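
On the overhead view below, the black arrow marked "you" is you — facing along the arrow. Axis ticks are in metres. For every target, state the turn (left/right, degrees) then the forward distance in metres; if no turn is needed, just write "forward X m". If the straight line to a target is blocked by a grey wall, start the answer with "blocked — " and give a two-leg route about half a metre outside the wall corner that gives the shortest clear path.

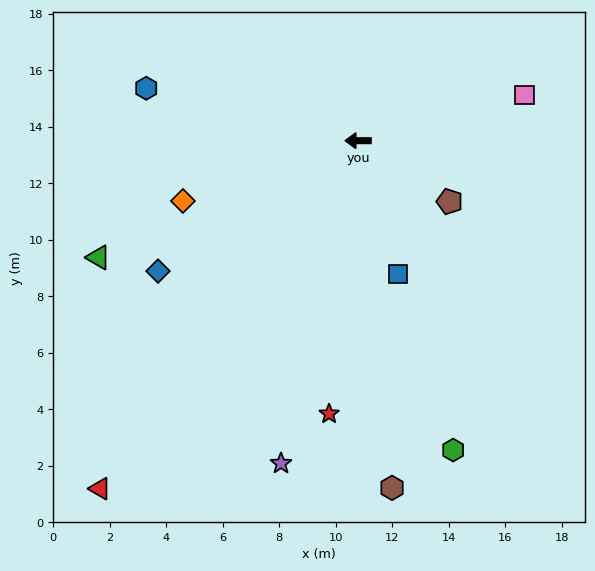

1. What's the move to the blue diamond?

turn left 33°, forward 8.5 m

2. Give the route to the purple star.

turn left 77°, forward 11.7 m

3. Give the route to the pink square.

turn right 165°, forward 6.1 m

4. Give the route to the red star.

turn left 84°, forward 9.7 m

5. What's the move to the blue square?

turn left 107°, forward 4.9 m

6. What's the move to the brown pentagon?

turn left 146°, forward 3.9 m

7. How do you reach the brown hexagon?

turn left 96°, forward 12.3 m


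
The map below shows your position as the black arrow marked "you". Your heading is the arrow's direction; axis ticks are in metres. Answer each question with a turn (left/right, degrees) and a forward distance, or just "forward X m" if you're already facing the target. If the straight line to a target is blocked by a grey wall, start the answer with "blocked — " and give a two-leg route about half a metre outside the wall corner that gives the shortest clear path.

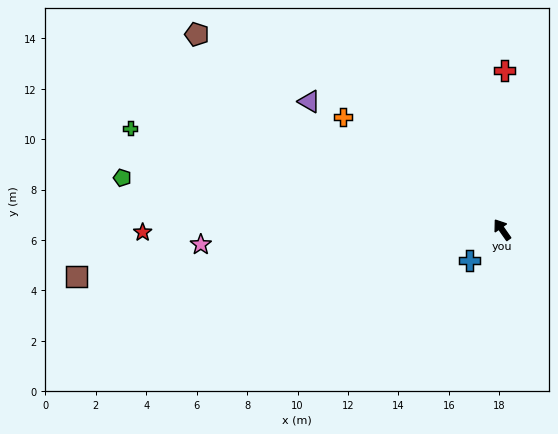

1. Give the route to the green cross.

turn left 40°, forward 15.3 m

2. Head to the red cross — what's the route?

turn right 36°, forward 6.3 m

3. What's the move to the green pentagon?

turn left 47°, forward 15.2 m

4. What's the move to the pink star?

turn left 58°, forward 12.0 m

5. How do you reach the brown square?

turn left 61°, forward 17.0 m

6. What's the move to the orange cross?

turn left 20°, forward 7.7 m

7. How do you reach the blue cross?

turn left 98°, forward 1.8 m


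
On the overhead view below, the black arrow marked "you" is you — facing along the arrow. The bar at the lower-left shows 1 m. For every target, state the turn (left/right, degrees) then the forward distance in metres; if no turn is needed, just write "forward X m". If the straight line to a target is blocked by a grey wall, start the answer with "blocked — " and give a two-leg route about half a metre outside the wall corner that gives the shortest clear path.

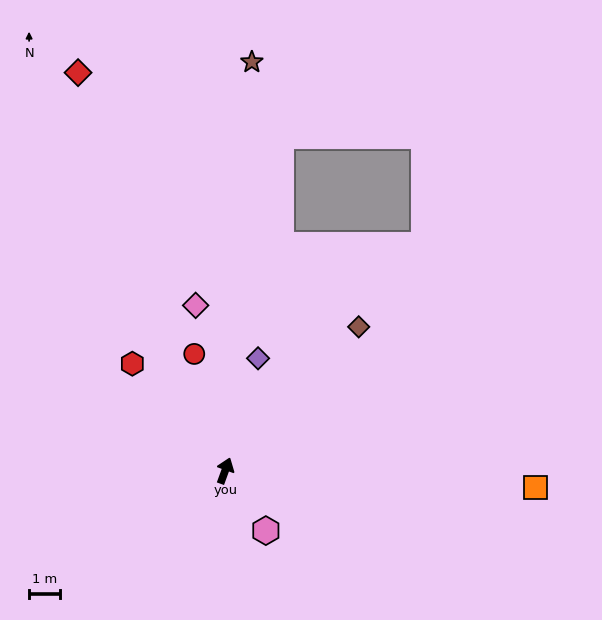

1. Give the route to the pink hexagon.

turn right 126°, forward 2.3 m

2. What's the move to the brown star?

turn left 16°, forward 13.2 m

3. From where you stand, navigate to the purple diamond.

turn left 4°, forward 3.8 m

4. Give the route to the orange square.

turn right 73°, forward 10.0 m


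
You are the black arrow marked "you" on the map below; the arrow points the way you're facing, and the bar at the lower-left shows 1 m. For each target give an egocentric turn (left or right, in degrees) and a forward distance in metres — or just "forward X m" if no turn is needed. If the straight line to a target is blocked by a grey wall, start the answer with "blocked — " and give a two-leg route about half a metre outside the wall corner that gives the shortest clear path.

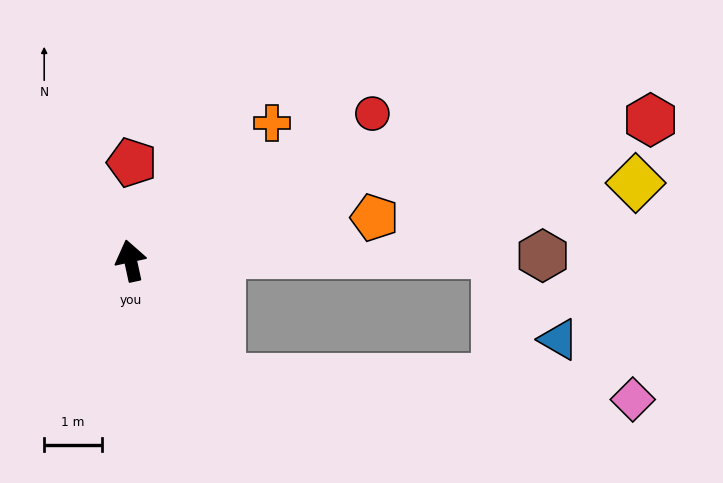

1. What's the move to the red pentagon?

turn right 13°, forward 1.7 m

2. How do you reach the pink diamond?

blocked — turn right 155°, forward 2.6 m, then turn left 50°, forward 7.2 m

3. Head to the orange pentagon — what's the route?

turn right 92°, forward 4.3 m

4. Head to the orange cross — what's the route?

turn right 58°, forward 3.4 m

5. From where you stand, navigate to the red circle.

turn right 71°, forward 4.9 m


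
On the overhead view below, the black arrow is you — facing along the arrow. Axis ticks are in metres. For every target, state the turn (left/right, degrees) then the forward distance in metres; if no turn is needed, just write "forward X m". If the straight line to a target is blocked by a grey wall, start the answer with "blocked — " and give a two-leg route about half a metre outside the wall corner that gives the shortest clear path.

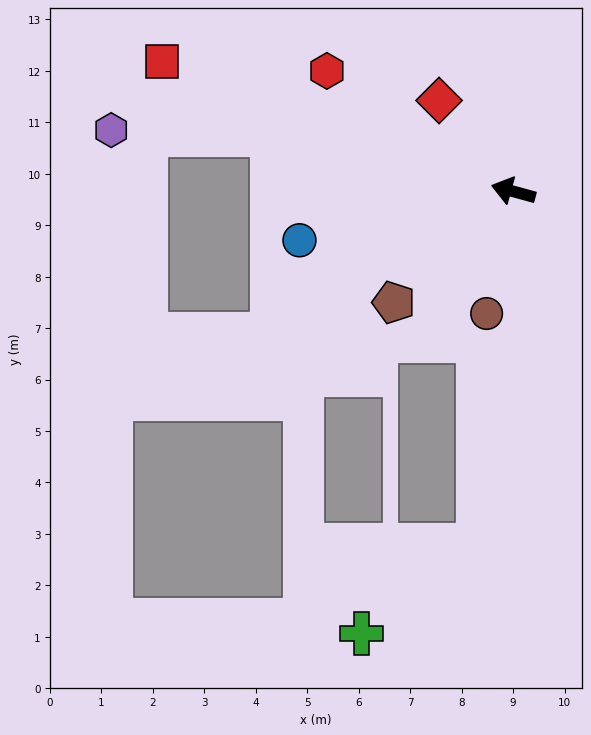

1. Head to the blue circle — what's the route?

turn left 28°, forward 4.3 m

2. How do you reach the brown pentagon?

turn left 58°, forward 3.2 m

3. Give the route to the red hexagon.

turn right 18°, forward 4.3 m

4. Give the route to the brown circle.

turn left 93°, forward 2.4 m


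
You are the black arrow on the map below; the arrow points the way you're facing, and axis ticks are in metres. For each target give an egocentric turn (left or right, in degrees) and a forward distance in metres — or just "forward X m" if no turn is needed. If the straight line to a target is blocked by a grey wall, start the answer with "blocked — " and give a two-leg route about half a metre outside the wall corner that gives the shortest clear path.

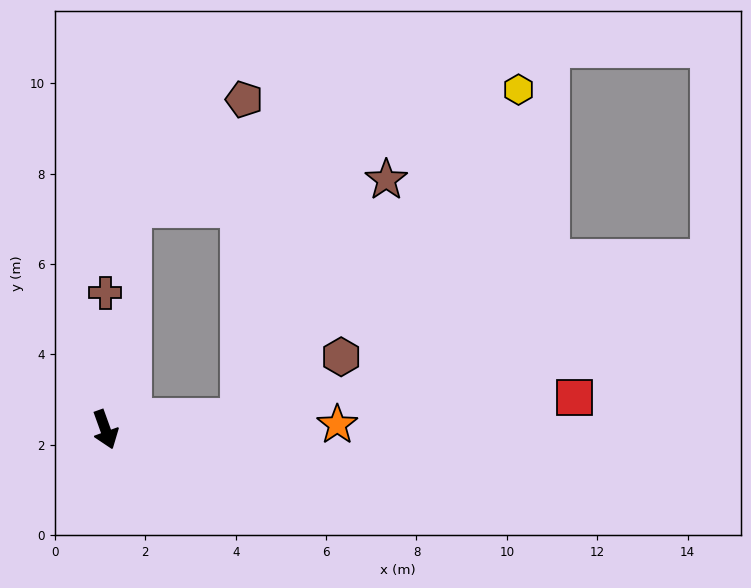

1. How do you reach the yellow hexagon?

blocked — turn left 75°, forward 3.0 m, then turn left 45°, forward 9.5 m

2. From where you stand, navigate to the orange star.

turn left 71°, forward 5.1 m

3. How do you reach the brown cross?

turn left 160°, forward 3.0 m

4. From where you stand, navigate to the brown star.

blocked — turn left 75°, forward 3.0 m, then turn left 53°, forward 6.2 m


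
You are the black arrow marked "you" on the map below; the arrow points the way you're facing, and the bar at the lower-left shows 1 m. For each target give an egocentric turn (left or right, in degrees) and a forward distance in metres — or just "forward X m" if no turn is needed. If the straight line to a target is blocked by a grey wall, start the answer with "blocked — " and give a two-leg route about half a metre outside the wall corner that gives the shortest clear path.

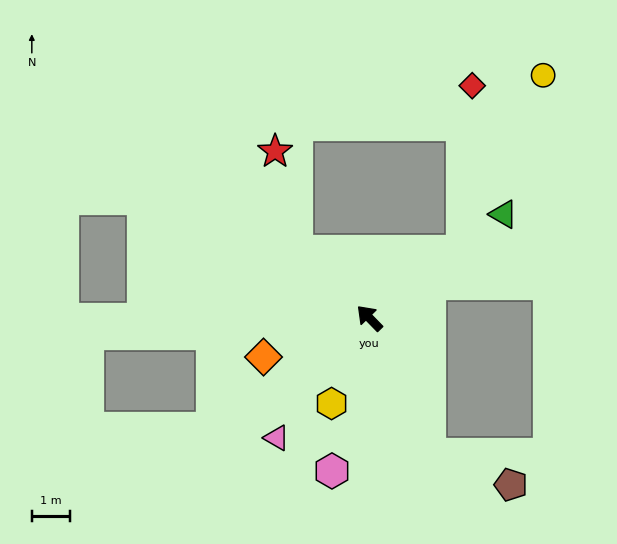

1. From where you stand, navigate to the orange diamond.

turn left 66°, forward 3.0 m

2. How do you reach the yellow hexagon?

turn left 112°, forward 2.5 m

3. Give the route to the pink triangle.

turn left 98°, forward 4.0 m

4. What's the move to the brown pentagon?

blocked — turn left 160°, forward 3.9 m, then turn left 45°, forward 2.3 m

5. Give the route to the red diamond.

blocked — turn right 98°, forward 3.0 m, then turn left 50°, forward 4.4 m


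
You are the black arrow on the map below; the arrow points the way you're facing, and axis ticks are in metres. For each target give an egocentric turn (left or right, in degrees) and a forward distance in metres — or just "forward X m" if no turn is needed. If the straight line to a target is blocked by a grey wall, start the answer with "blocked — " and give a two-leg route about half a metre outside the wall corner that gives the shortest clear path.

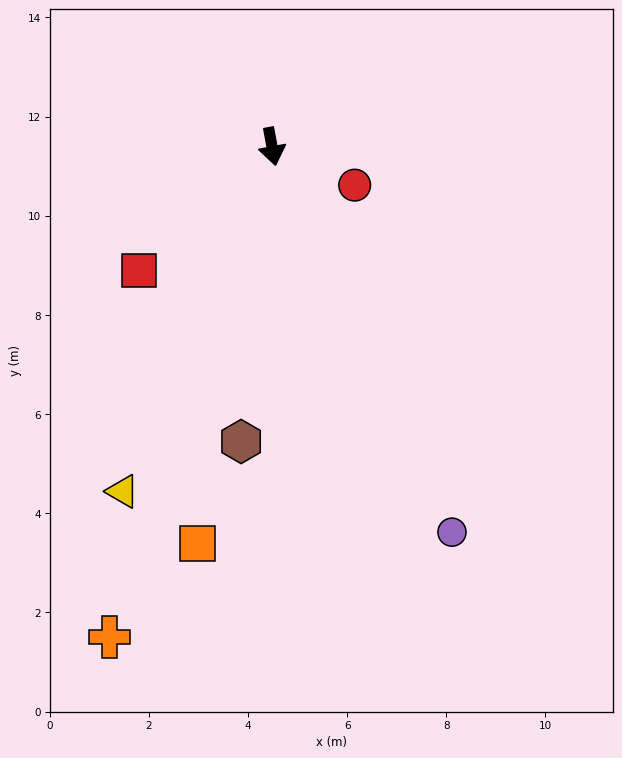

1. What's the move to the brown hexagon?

turn right 16°, forward 6.0 m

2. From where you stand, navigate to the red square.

turn right 57°, forward 3.7 m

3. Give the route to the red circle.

turn left 54°, forward 1.8 m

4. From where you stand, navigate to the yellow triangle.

turn right 34°, forward 7.6 m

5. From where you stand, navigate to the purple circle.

turn left 15°, forward 8.6 m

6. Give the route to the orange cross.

turn right 29°, forward 10.4 m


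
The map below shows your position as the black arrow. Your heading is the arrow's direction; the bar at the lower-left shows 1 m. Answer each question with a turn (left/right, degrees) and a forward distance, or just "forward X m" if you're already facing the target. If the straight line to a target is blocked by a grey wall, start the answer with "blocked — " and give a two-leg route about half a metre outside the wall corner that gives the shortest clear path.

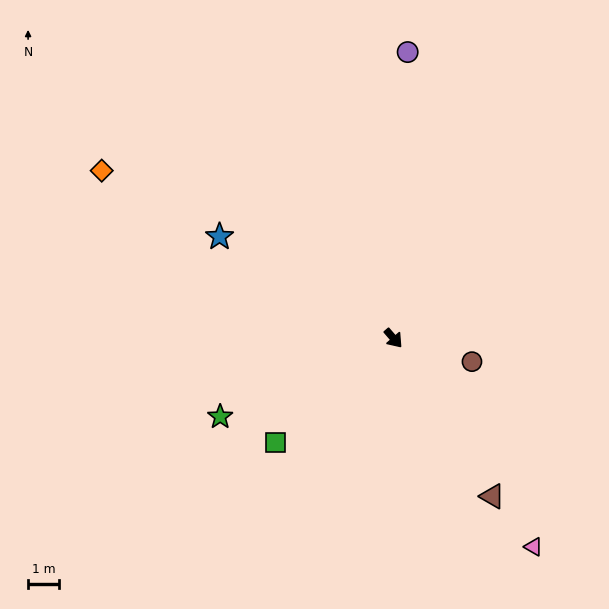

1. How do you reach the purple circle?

turn left 136°, forward 9.4 m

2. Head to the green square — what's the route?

turn right 89°, forward 5.2 m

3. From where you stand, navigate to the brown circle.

turn left 33°, forward 2.7 m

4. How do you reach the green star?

turn right 107°, forward 6.2 m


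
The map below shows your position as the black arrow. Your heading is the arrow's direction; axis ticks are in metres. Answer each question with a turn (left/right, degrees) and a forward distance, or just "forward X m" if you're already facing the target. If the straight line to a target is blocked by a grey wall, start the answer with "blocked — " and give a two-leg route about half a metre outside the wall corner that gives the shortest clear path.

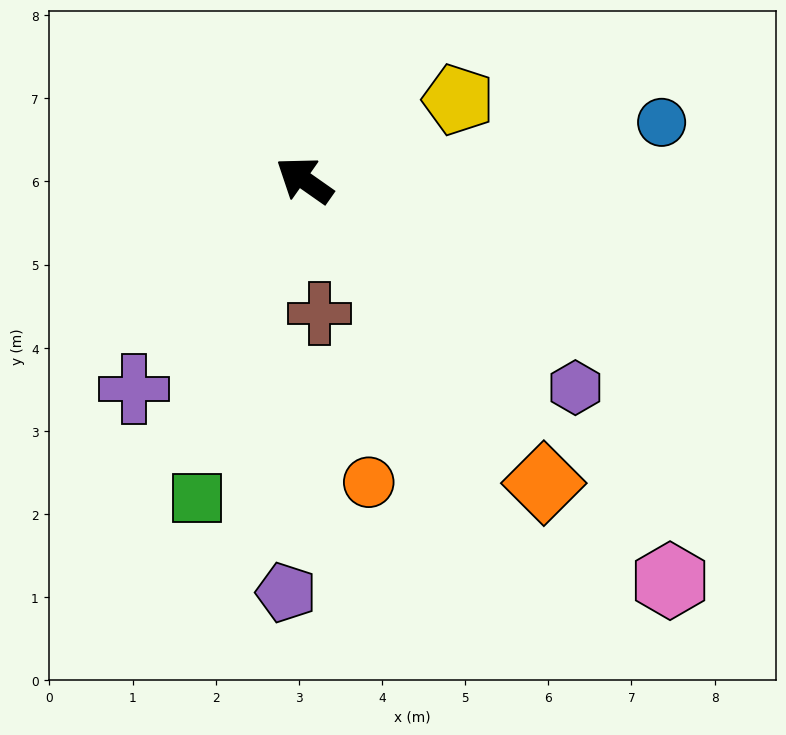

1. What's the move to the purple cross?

turn left 86°, forward 3.2 m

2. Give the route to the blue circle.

turn right 136°, forward 4.4 m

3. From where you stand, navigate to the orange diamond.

turn left 163°, forward 4.6 m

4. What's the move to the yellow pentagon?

turn right 117°, forward 2.1 m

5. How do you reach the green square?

turn left 106°, forward 4.0 m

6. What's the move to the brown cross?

turn left 132°, forward 1.6 m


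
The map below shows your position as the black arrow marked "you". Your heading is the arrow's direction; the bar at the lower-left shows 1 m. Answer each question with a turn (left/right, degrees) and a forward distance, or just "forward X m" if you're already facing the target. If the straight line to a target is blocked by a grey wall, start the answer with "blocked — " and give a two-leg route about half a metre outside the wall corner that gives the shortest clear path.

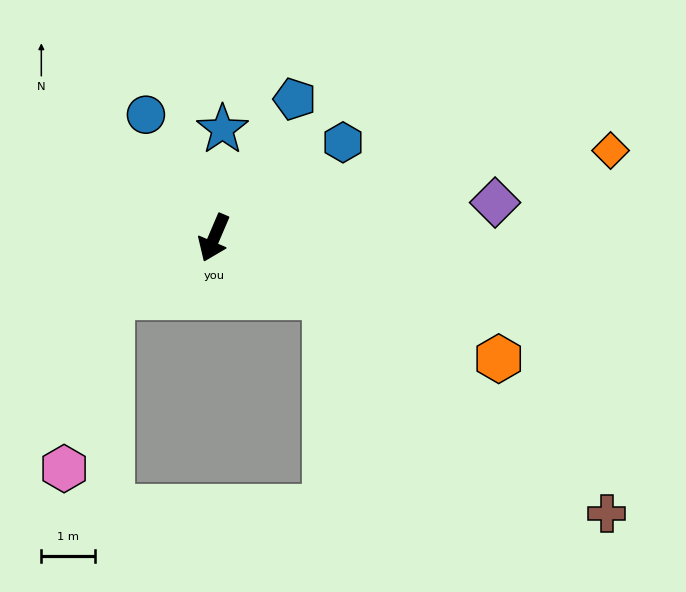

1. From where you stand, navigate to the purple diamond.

turn left 120°, forward 5.3 m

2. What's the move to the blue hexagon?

turn left 150°, forward 3.0 m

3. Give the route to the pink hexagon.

blocked — turn right 37°, forward 2.2 m, then turn left 45°, forward 3.3 m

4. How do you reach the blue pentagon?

turn left 173°, forward 3.0 m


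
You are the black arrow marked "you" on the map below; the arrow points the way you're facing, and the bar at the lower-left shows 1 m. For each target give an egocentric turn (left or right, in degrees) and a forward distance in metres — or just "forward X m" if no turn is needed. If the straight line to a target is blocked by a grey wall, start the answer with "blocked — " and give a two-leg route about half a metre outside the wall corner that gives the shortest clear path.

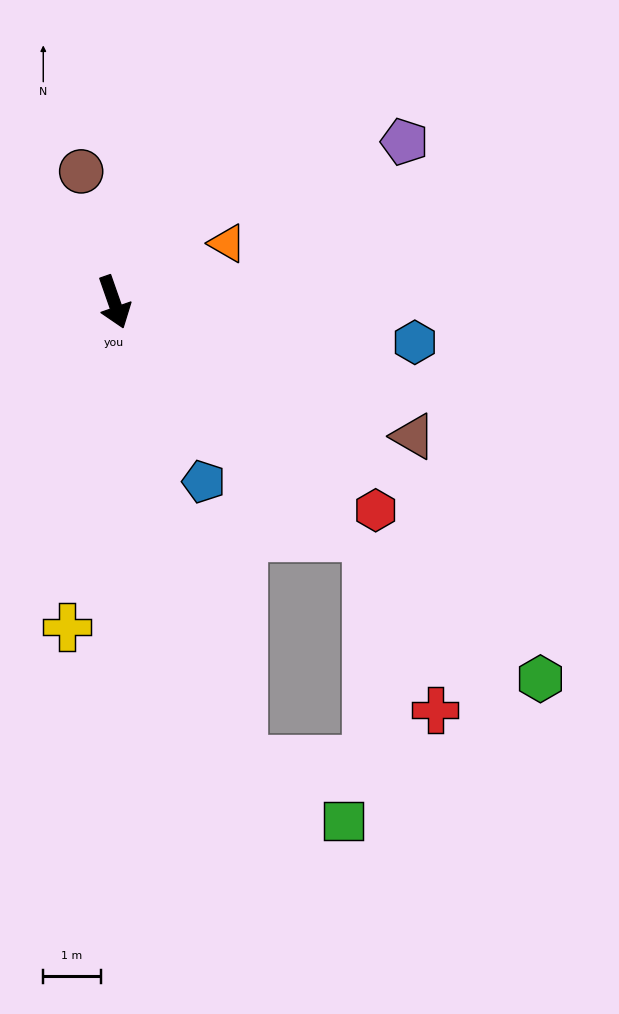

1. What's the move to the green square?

blocked — turn right 3°, forward 8.3 m, then turn left 42°, forward 2.0 m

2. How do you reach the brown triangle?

turn left 47°, forward 5.7 m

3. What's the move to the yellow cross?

turn right 28°, forward 5.7 m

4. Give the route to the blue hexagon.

turn left 63°, forward 5.3 m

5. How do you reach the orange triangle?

turn left 98°, forward 2.2 m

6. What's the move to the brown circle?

turn left 175°, forward 2.3 m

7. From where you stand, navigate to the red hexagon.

turn left 32°, forward 5.8 m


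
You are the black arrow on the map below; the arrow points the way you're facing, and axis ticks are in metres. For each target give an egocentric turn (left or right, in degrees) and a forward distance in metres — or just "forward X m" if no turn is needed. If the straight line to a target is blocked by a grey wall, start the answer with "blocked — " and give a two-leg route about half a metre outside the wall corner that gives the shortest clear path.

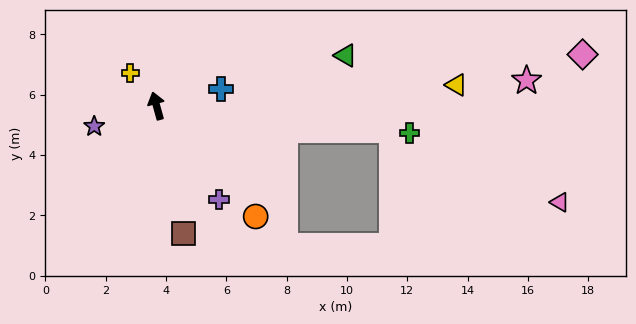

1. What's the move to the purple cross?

turn right 162°, forward 3.7 m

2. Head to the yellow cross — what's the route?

turn left 23°, forward 1.4 m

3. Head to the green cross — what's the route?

turn right 112°, forward 8.4 m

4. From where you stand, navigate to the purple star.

turn left 93°, forward 2.2 m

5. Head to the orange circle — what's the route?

turn right 154°, forward 4.9 m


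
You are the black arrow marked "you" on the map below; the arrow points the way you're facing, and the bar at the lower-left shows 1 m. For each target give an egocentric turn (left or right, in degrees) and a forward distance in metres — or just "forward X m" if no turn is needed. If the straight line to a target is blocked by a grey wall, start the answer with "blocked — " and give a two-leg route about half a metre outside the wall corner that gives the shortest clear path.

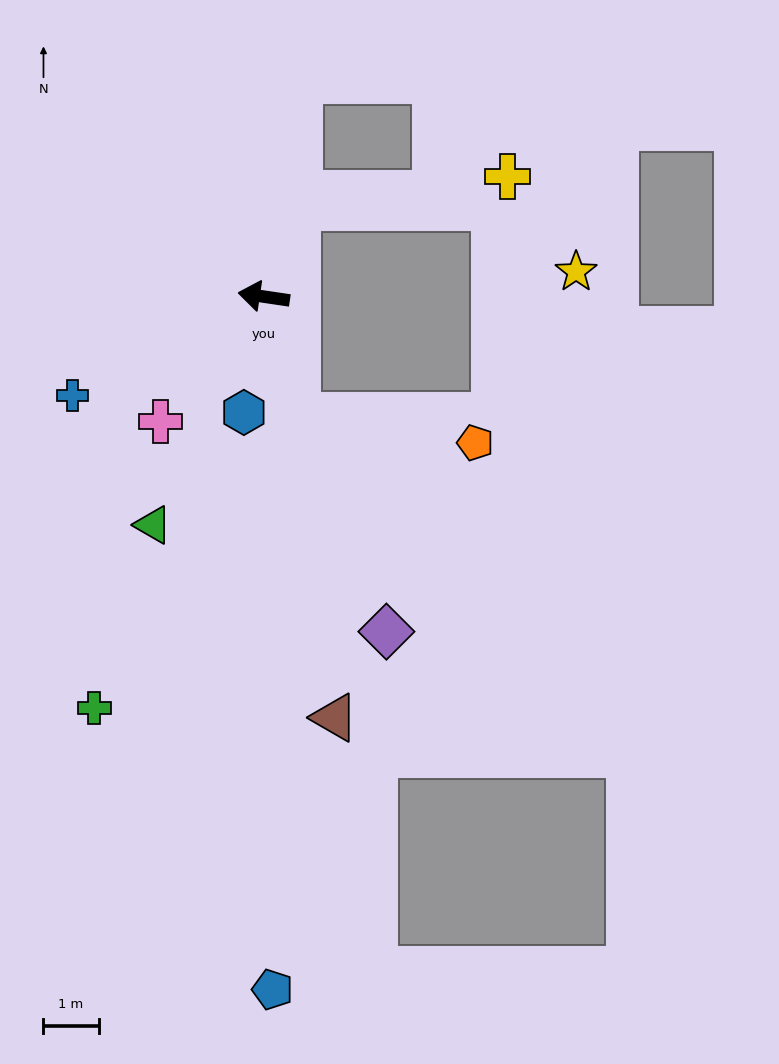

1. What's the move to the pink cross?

turn left 59°, forward 2.9 m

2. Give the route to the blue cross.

turn left 36°, forward 3.9 m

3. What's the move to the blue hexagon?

turn left 89°, forward 2.1 m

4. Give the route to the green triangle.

turn left 73°, forward 4.6 m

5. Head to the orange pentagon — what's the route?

blocked — turn left 114°, forward 2.2 m, then turn left 66°, forward 3.3 m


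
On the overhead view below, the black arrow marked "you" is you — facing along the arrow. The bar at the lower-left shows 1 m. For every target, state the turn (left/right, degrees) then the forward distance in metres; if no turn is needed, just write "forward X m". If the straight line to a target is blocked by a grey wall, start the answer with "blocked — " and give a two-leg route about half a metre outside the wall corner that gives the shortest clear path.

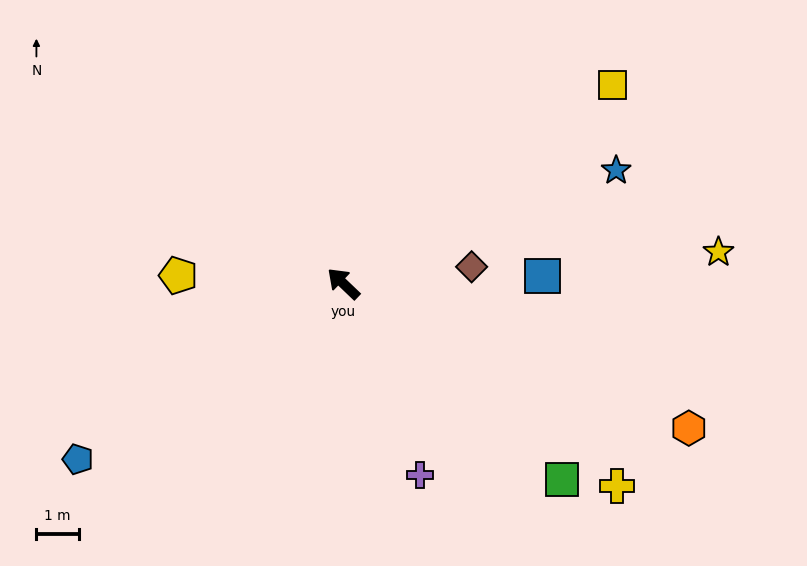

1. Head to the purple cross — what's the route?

turn left 156°, forward 4.9 m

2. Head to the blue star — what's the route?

turn right 114°, forward 7.0 m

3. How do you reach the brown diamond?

turn right 129°, forward 3.1 m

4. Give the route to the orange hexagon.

turn right 159°, forward 8.8 m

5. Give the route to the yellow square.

turn right 100°, forward 7.9 m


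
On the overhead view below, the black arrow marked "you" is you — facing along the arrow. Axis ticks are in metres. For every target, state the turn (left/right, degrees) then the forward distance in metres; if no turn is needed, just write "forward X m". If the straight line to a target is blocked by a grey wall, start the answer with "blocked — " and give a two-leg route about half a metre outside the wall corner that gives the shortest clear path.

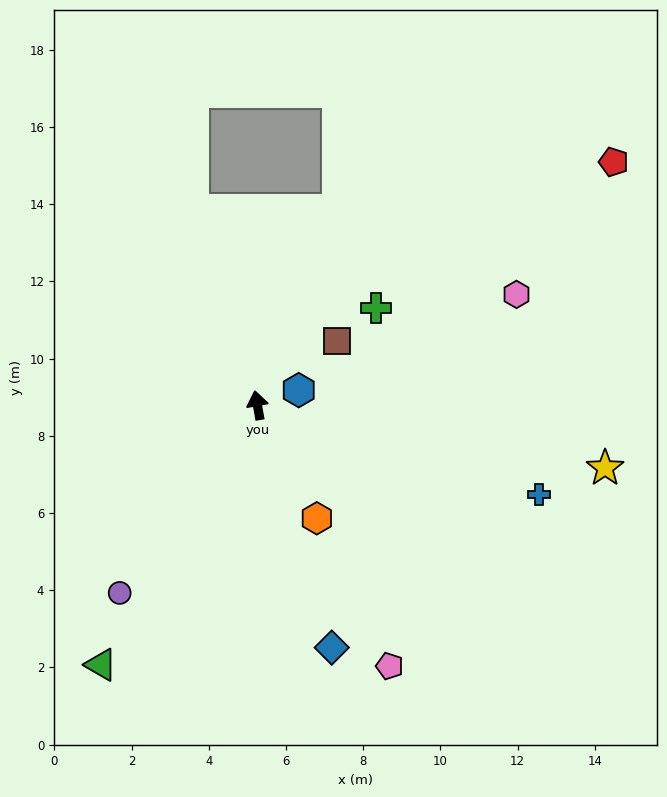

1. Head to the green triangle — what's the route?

turn left 139°, forward 7.9 m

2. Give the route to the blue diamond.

turn right 173°, forward 6.6 m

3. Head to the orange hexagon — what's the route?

turn right 163°, forward 3.3 m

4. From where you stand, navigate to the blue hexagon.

turn right 80°, forward 1.1 m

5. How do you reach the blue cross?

turn right 118°, forward 7.7 m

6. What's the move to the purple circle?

turn left 133°, forward 6.0 m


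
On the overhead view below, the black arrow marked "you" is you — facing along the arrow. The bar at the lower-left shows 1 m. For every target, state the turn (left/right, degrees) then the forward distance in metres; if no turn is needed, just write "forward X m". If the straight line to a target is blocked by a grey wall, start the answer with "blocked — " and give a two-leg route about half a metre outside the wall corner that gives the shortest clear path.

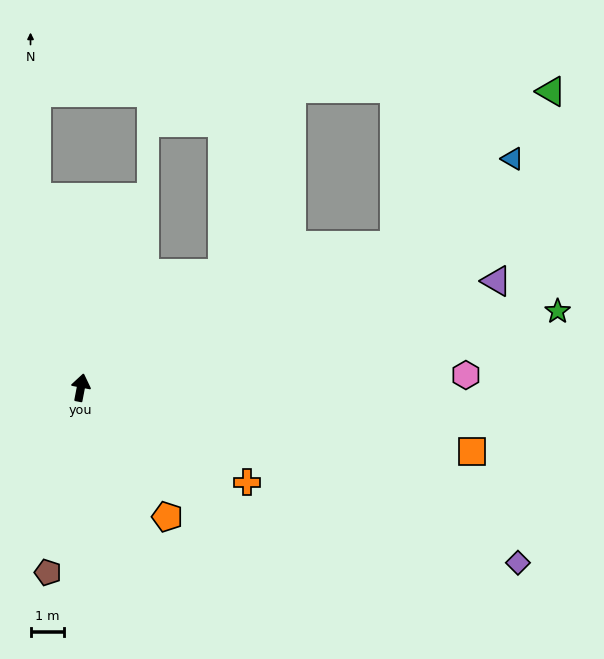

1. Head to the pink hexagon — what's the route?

turn right 77°, forward 11.3 m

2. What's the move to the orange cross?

turn right 109°, forward 5.6 m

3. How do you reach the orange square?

turn right 88°, forward 11.7 m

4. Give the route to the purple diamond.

turn right 101°, forward 13.9 m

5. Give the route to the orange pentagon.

turn right 135°, forward 4.6 m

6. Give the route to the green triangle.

blocked — turn right 55°, forward 10.1 m, then turn left 20°, forward 6.5 m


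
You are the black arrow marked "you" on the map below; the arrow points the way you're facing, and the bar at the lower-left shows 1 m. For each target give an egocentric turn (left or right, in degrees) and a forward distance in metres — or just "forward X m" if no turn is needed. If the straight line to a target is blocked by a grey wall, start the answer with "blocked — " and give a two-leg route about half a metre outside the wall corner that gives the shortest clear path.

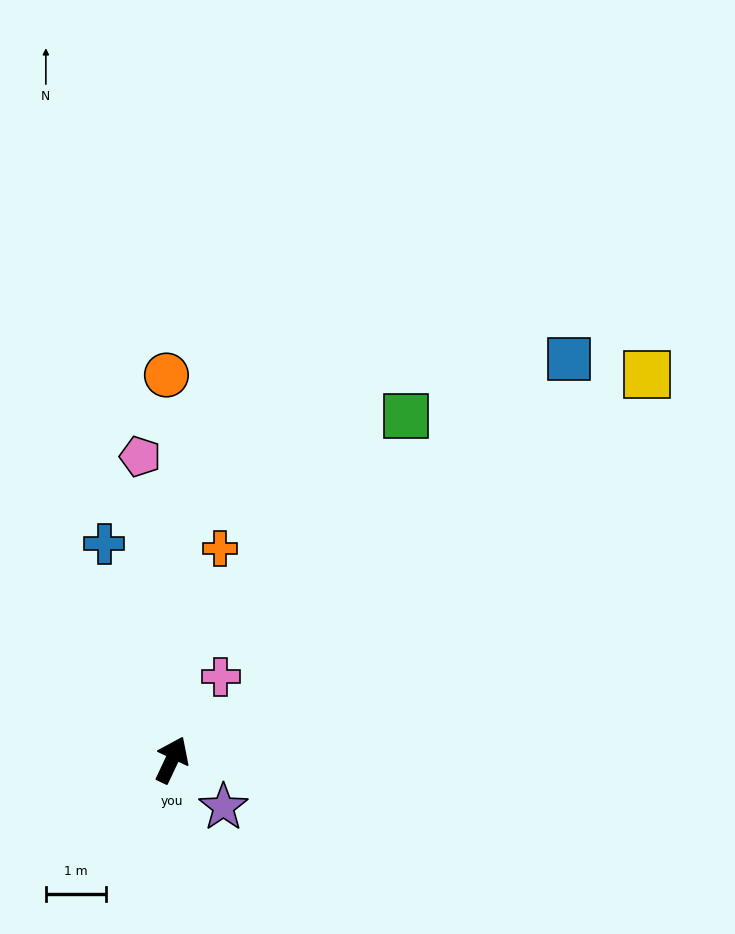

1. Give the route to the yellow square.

turn right 26°, forward 10.2 m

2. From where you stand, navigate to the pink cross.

turn right 5°, forward 1.6 m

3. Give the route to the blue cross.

turn left 43°, forward 3.8 m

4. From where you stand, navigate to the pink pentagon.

turn left 31°, forward 5.1 m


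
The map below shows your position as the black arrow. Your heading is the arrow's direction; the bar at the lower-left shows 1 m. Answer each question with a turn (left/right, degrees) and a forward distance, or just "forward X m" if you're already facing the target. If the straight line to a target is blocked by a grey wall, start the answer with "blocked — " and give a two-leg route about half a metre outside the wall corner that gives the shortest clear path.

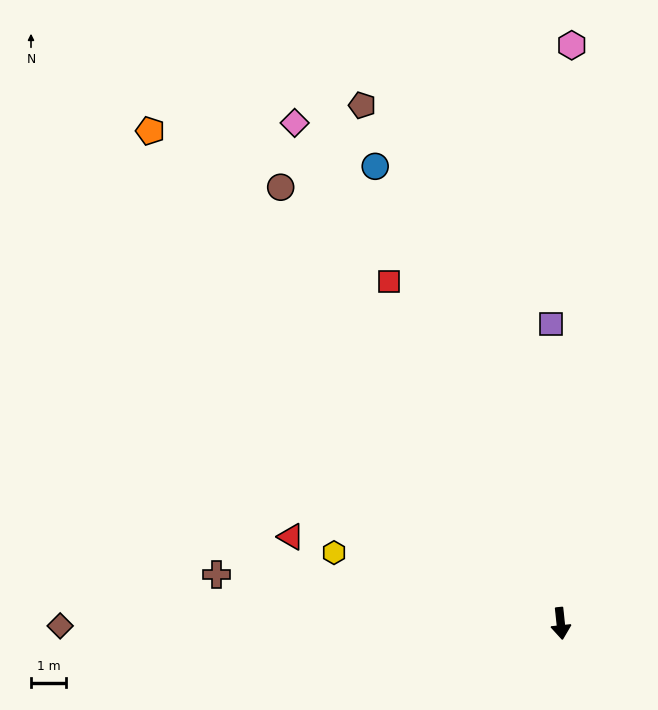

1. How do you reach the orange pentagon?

turn right 146°, forward 18.1 m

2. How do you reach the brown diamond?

turn right 96°, forward 14.2 m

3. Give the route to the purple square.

turn left 176°, forward 8.5 m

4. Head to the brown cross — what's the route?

turn right 104°, forward 9.8 m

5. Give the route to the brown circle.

turn right 153°, forward 14.7 m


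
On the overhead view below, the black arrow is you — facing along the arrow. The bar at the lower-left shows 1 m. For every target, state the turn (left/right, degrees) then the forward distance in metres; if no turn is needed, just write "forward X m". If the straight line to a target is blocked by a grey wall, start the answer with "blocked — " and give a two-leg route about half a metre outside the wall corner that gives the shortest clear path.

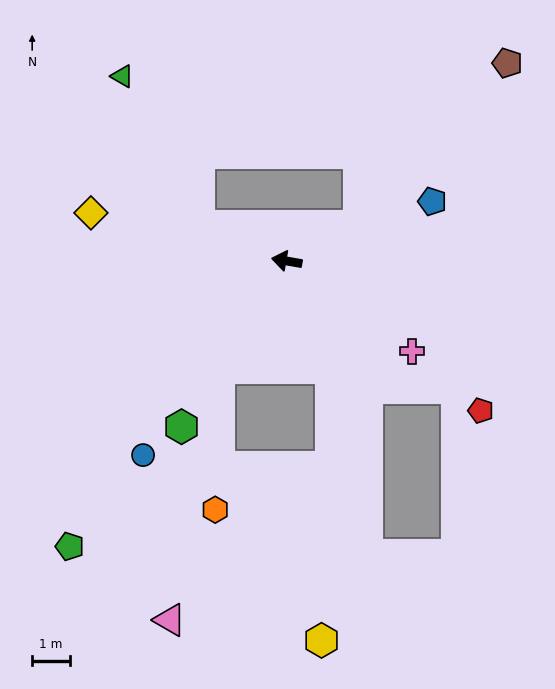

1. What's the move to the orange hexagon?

blocked — turn left 68°, forward 3.4 m, then turn left 30°, forward 3.8 m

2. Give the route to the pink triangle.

blocked — turn left 68°, forward 3.4 m, then turn left 21°, forward 6.8 m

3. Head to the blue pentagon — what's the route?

turn right 148°, forward 4.2 m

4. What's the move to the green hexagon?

turn left 67°, forward 5.2 m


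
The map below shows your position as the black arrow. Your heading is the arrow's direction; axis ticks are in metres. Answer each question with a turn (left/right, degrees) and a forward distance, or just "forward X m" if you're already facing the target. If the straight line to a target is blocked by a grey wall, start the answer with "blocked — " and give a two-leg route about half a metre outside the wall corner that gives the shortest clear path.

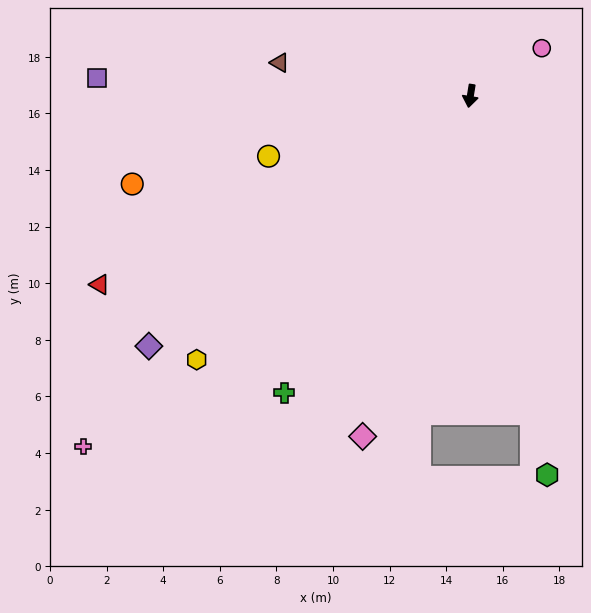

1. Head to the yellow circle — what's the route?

turn right 64°, forward 7.4 m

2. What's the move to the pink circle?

turn left 133°, forward 3.0 m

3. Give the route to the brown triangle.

turn right 91°, forward 6.8 m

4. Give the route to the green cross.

turn right 23°, forward 12.4 m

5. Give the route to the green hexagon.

turn left 21°, forward 13.7 m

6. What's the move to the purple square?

turn right 84°, forward 13.2 m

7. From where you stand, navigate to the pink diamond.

turn right 8°, forward 12.6 m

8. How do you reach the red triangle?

turn right 54°, forward 14.7 m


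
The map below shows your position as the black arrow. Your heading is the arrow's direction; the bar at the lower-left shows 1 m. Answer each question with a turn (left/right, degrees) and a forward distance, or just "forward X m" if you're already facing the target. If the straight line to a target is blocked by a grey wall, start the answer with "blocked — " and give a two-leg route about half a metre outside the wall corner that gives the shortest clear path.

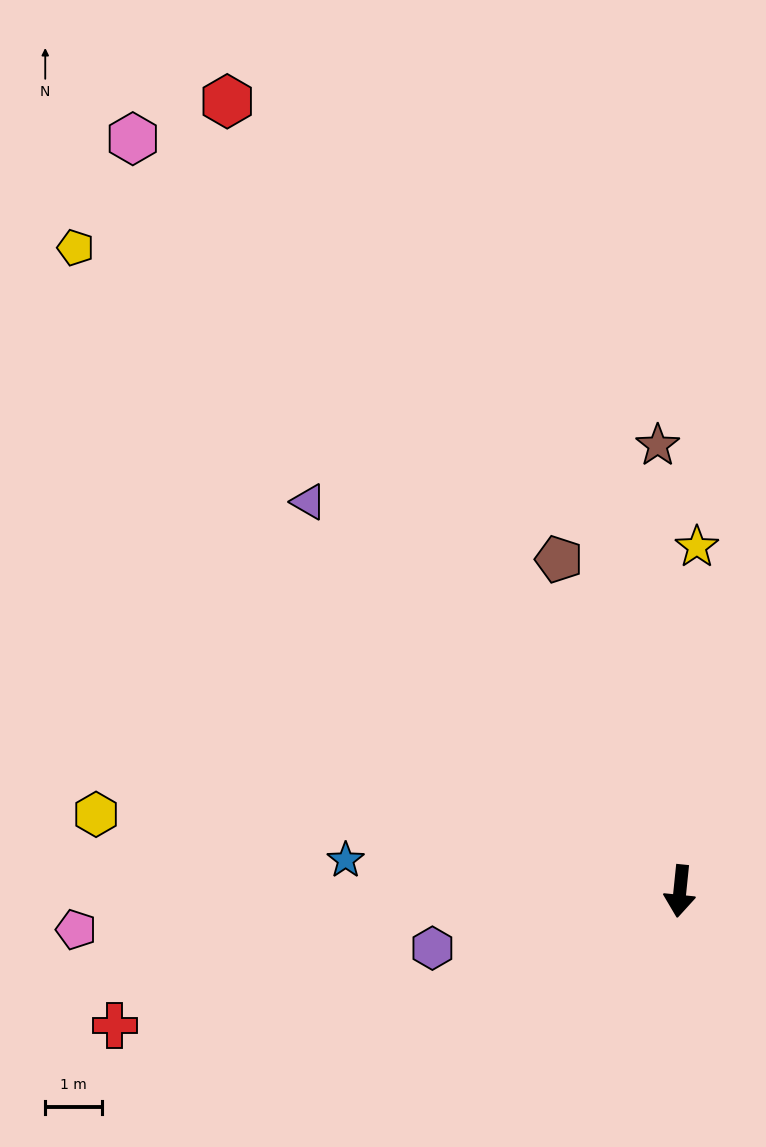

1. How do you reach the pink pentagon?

turn right 80°, forward 10.6 m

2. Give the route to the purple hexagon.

turn right 71°, forward 4.5 m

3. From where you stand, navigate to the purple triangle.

turn right 130°, forward 9.5 m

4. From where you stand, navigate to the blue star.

turn right 89°, forward 5.9 m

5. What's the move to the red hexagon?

turn right 144°, forward 16.0 m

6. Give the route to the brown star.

turn right 171°, forward 7.9 m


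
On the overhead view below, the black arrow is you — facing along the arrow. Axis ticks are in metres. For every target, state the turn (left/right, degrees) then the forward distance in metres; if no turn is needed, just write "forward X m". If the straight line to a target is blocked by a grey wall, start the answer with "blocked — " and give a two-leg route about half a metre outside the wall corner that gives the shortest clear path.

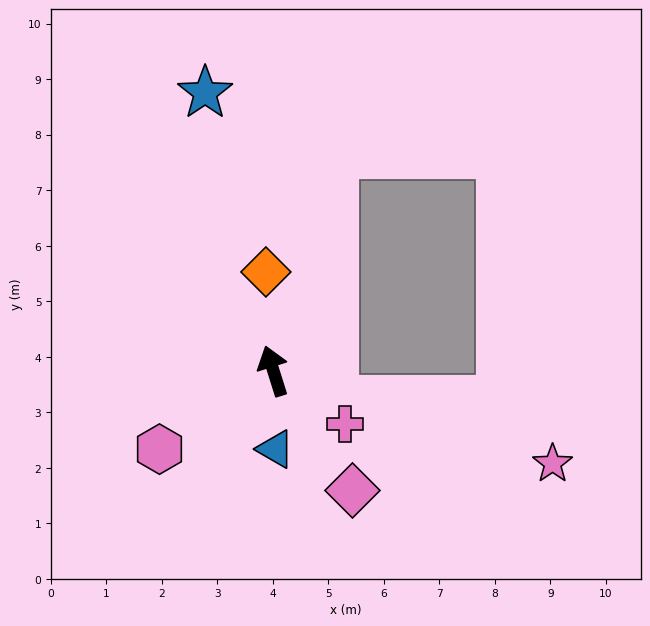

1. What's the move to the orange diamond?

turn right 13°, forward 1.8 m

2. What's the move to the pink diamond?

turn right 164°, forward 2.6 m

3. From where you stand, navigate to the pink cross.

turn right 144°, forward 1.6 m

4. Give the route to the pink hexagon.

turn left 107°, forward 2.5 m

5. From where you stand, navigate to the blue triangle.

turn left 164°, forward 1.4 m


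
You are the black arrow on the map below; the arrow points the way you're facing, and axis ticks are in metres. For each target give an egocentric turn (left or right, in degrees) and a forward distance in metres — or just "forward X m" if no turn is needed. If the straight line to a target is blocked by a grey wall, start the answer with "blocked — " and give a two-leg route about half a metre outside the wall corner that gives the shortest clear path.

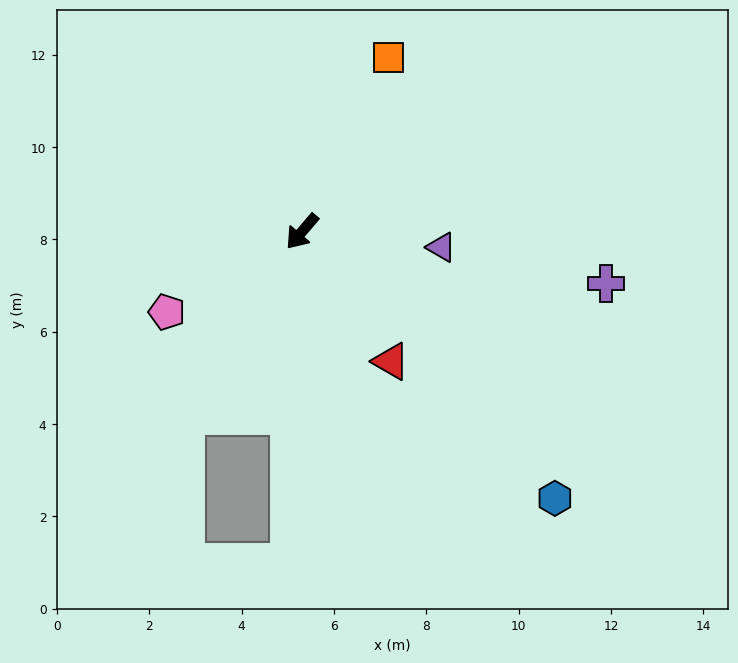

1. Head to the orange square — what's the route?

turn right 166°, forward 4.2 m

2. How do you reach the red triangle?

turn left 75°, forward 3.4 m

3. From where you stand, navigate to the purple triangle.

turn left 124°, forward 3.0 m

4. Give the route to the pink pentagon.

turn right 19°, forward 3.4 m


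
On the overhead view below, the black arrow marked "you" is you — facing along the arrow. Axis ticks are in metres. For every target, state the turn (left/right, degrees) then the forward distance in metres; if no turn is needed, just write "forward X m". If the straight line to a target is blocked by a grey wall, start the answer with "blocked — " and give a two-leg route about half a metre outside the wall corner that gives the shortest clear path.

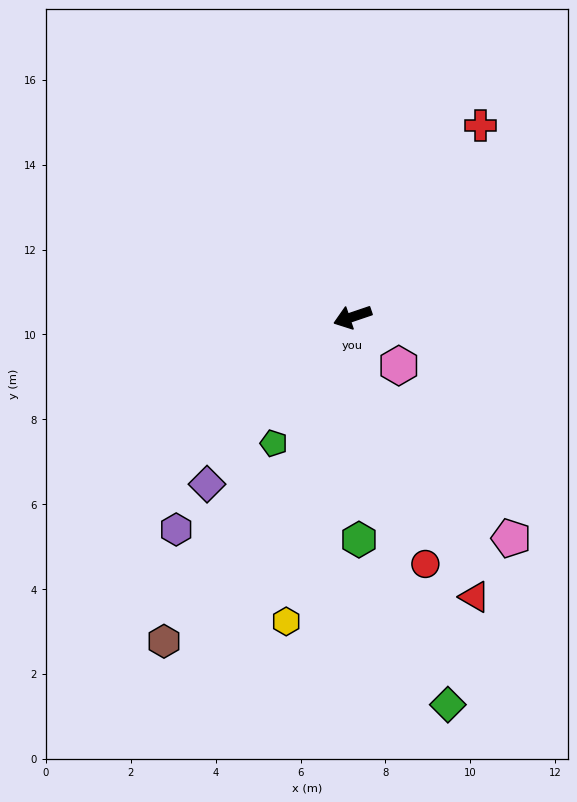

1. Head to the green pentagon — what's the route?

turn left 39°, forward 3.5 m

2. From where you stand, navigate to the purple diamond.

turn left 30°, forward 5.2 m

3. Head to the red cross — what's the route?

turn right 143°, forward 5.4 m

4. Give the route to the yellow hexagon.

turn left 59°, forward 7.3 m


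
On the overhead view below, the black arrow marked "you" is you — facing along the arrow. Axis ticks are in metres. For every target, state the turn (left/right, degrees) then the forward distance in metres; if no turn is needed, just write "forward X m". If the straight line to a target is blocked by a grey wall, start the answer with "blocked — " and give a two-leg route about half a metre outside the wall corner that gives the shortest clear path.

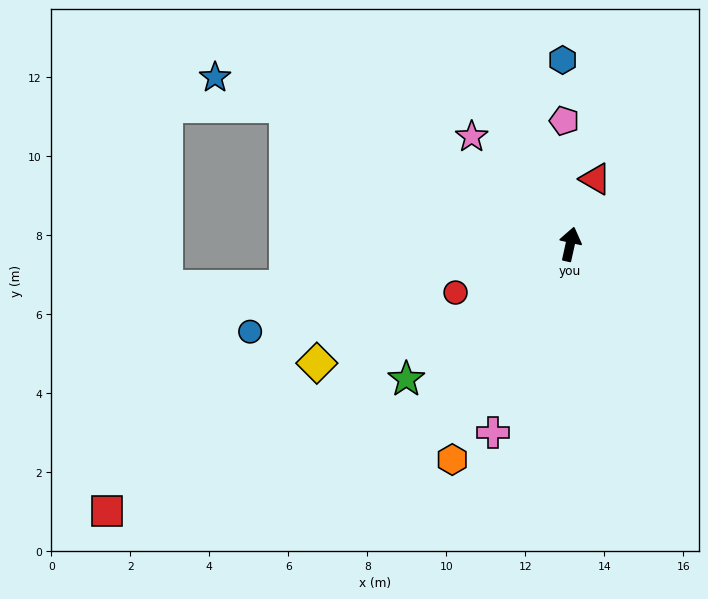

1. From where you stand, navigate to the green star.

turn left 142°, forward 5.4 m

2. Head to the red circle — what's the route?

turn left 125°, forward 3.2 m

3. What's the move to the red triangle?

turn right 9°, forward 1.8 m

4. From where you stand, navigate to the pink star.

turn left 55°, forward 3.7 m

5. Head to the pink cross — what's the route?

turn left 170°, forward 5.2 m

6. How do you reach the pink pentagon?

turn left 15°, forward 3.1 m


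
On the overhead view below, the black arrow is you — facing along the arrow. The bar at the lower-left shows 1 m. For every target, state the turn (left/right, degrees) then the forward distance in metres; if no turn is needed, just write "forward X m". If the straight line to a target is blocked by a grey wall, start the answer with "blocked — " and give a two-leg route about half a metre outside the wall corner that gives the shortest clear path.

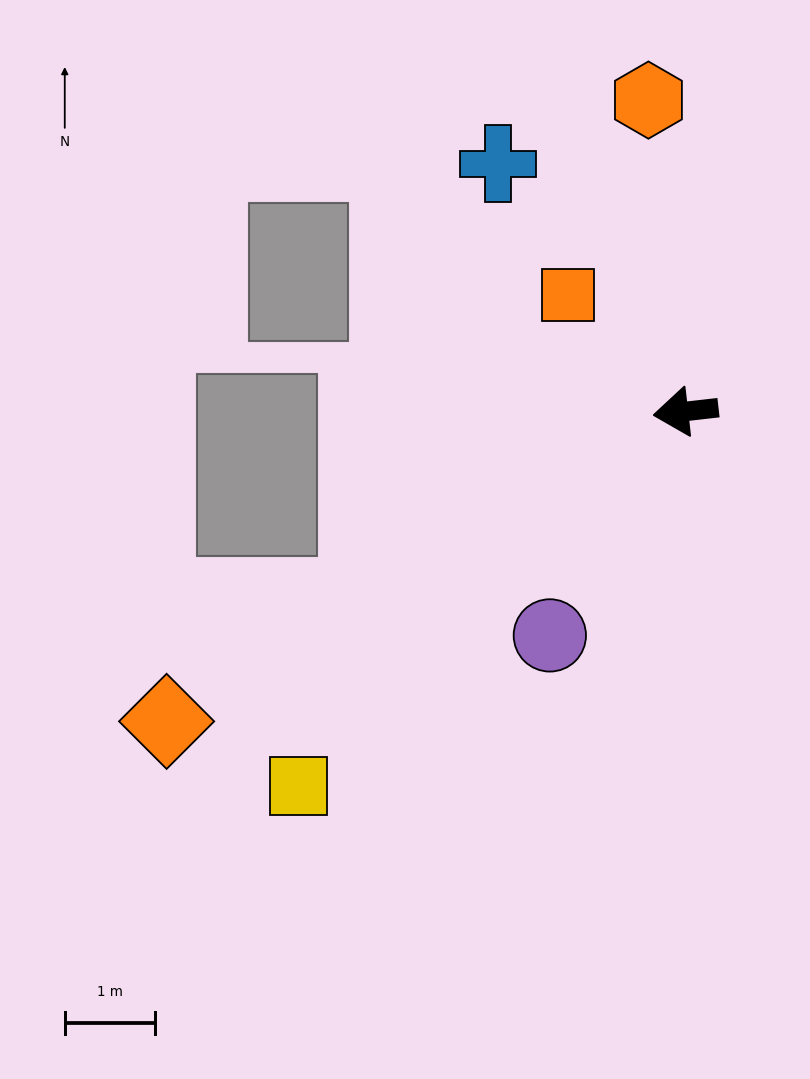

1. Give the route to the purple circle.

turn left 52°, forward 2.9 m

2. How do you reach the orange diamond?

turn left 24°, forward 6.7 m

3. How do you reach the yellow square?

turn left 38°, forward 6.0 m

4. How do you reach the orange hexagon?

turn right 90°, forward 3.5 m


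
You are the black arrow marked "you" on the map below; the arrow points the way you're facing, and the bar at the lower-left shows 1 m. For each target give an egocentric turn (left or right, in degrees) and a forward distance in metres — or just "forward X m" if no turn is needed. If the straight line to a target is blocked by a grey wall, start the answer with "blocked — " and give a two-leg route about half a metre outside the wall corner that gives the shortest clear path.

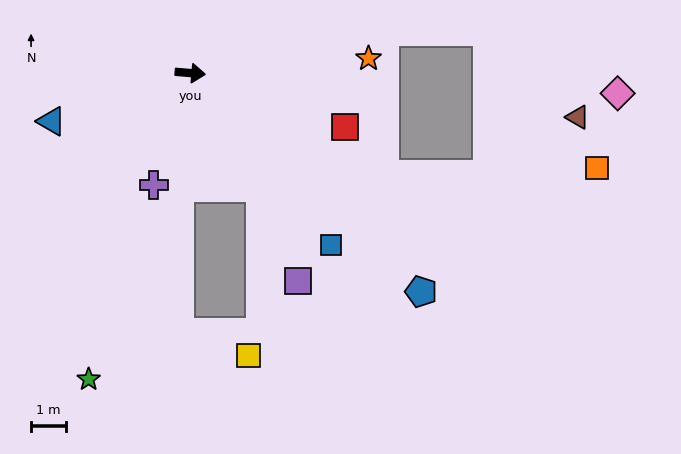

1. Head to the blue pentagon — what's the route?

turn right 39°, forward 9.1 m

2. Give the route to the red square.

turn right 14°, forward 4.7 m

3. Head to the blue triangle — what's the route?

turn right 156°, forward 4.2 m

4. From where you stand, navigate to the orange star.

turn left 10°, forward 5.1 m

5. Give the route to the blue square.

turn right 46°, forward 6.4 m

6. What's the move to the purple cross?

turn right 103°, forward 3.4 m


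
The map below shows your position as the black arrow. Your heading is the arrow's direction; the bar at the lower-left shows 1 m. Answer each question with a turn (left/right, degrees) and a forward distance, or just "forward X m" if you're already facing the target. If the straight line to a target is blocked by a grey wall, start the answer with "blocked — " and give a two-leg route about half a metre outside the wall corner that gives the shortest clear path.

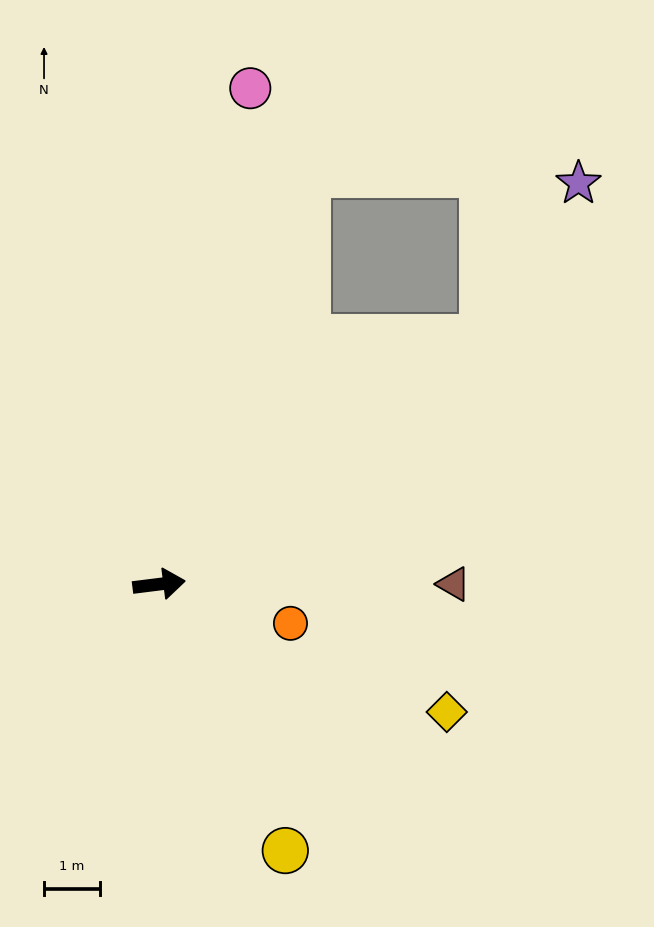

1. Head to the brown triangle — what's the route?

turn right 7°, forward 5.3 m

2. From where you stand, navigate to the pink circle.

turn left 72°, forward 9.0 m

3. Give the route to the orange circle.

turn right 24°, forward 2.5 m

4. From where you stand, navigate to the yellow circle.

turn right 72°, forward 5.3 m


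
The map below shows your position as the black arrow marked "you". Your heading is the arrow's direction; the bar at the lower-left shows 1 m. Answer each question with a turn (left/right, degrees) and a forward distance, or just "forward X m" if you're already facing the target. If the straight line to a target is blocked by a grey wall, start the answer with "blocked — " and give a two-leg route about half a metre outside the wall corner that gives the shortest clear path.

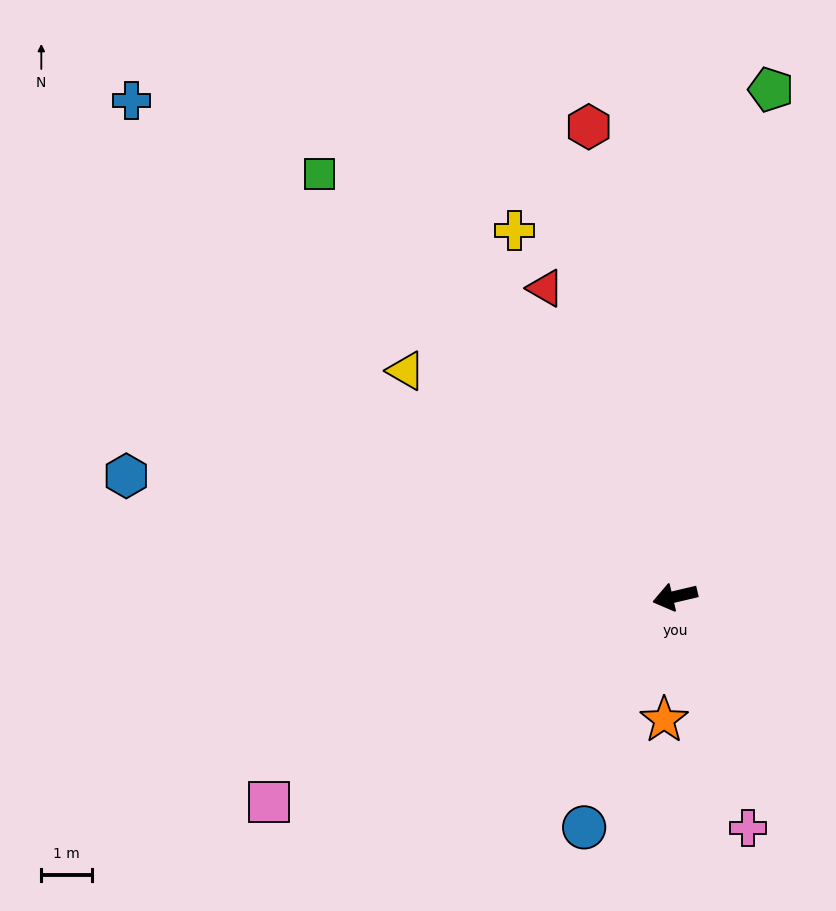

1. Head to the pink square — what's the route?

turn left 14°, forward 9.0 m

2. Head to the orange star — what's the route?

turn left 72°, forward 2.5 m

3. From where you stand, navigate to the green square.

turn right 63°, forward 11.0 m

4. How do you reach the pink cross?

turn left 94°, forward 4.8 m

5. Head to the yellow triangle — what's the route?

turn right 53°, forward 7.0 m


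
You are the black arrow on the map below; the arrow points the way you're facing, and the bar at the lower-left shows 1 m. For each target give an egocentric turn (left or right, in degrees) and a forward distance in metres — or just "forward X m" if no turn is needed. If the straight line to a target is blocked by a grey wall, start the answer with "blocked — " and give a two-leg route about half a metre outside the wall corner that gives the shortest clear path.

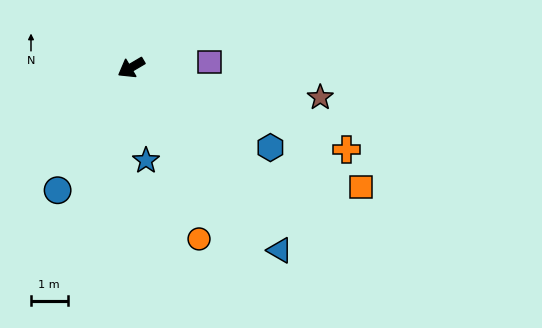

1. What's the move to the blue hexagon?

turn left 120°, forward 4.4 m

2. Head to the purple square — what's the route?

turn left 154°, forward 2.2 m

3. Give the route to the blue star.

turn left 69°, forward 2.6 m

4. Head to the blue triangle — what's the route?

turn left 99°, forward 6.4 m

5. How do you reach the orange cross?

turn left 129°, forward 6.3 m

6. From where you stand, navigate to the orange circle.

turn left 81°, forward 5.0 m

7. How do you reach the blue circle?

turn left 29°, forward 3.9 m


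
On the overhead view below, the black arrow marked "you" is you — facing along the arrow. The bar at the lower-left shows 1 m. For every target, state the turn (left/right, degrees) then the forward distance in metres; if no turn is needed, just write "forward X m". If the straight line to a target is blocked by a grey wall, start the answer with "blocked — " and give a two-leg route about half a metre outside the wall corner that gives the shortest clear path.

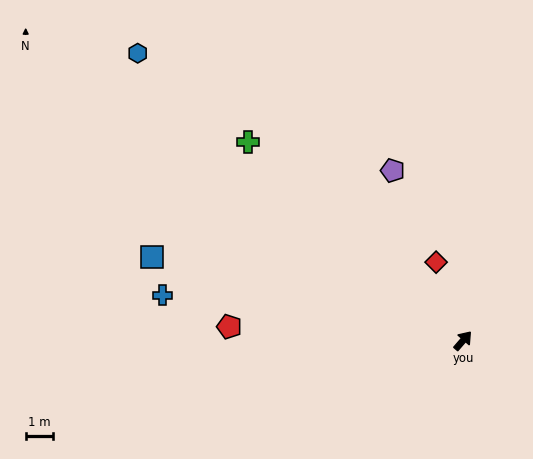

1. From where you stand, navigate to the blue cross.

turn left 122°, forward 11.2 m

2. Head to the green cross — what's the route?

turn left 88°, forward 10.8 m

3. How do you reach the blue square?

turn left 116°, forward 11.8 m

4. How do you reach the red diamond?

turn left 60°, forward 3.0 m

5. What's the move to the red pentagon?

turn left 127°, forward 8.6 m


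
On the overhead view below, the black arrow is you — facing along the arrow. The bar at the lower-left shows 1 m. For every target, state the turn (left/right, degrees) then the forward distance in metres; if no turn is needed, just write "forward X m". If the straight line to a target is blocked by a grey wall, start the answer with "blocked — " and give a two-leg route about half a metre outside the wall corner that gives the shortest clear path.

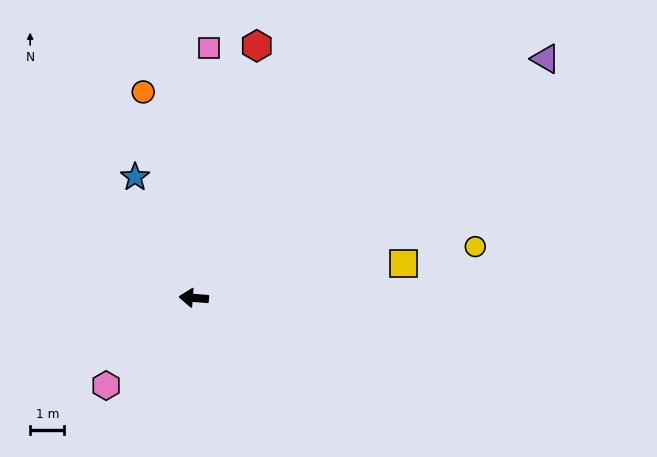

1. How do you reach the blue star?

turn right 60°, forward 3.9 m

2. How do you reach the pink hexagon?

turn left 49°, forward 3.6 m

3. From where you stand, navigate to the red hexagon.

turn right 100°, forward 7.6 m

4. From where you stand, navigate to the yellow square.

turn right 166°, forward 6.2 m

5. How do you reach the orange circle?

turn right 72°, forward 6.2 m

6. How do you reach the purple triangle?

turn right 141°, forward 12.5 m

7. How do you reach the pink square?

turn right 89°, forward 7.3 m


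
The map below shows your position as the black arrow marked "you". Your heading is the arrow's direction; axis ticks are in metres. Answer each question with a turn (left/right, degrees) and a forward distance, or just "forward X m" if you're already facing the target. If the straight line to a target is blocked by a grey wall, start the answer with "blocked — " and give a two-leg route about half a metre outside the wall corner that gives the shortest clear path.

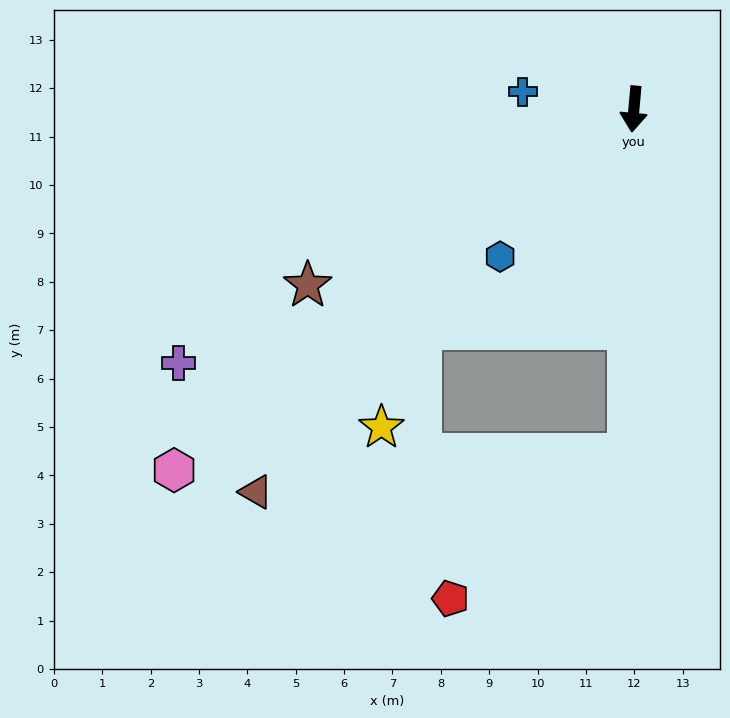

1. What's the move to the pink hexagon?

turn right 47°, forward 12.1 m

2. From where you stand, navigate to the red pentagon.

blocked — turn left 4°, forward 7.1 m, then turn right 50°, forward 4.7 m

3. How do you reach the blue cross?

turn right 94°, forward 2.3 m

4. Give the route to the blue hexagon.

turn right 37°, forward 4.1 m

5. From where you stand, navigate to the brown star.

turn right 56°, forward 7.7 m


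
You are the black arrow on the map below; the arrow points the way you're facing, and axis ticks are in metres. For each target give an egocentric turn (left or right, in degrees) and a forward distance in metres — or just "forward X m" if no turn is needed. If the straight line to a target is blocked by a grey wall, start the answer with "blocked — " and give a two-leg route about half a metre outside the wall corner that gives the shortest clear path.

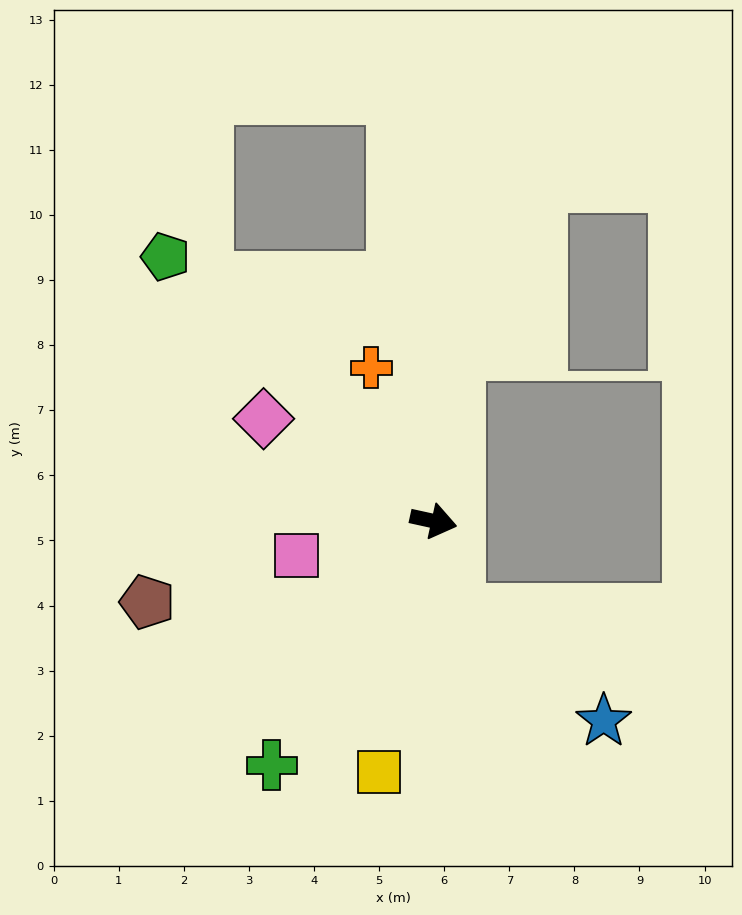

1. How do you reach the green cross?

turn right 111°, forward 4.5 m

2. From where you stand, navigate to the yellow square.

turn right 90°, forward 3.9 m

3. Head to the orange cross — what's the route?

turn left 124°, forward 2.5 m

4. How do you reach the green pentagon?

turn left 148°, forward 5.8 m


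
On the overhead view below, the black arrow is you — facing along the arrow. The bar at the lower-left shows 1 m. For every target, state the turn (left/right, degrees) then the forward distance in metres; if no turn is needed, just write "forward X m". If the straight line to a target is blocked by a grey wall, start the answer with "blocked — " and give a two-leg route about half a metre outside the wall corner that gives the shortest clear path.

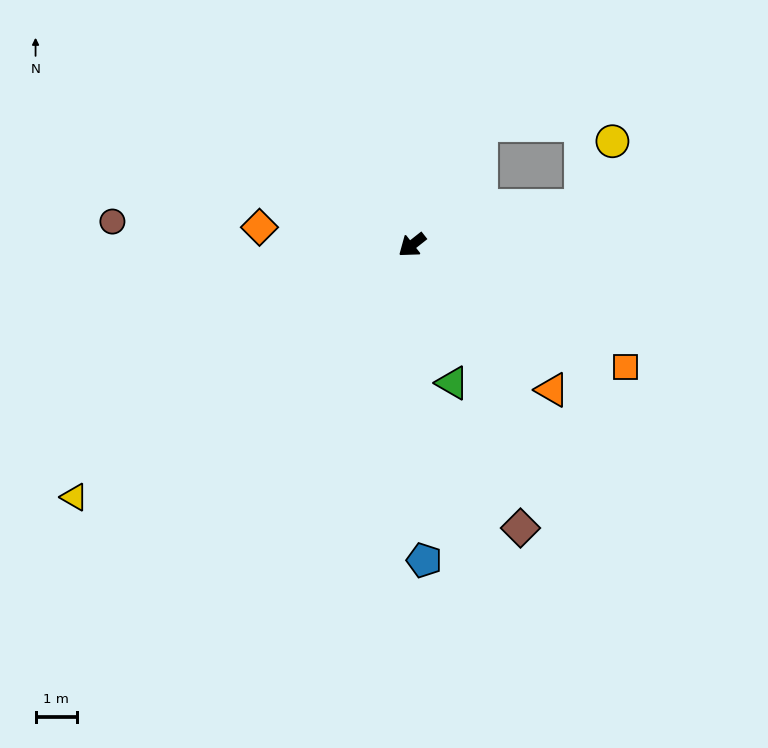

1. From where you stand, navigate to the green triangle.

turn left 68°, forward 3.5 m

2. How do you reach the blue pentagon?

turn left 54°, forward 7.6 m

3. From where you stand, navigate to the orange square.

turn left 112°, forward 5.9 m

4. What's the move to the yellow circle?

blocked — turn left 154°, forward 4.2 m, then turn left 52°, forward 1.8 m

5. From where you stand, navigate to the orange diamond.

turn right 45°, forward 3.7 m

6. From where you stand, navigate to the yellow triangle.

forward 10.2 m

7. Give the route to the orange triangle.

turn left 96°, forward 4.9 m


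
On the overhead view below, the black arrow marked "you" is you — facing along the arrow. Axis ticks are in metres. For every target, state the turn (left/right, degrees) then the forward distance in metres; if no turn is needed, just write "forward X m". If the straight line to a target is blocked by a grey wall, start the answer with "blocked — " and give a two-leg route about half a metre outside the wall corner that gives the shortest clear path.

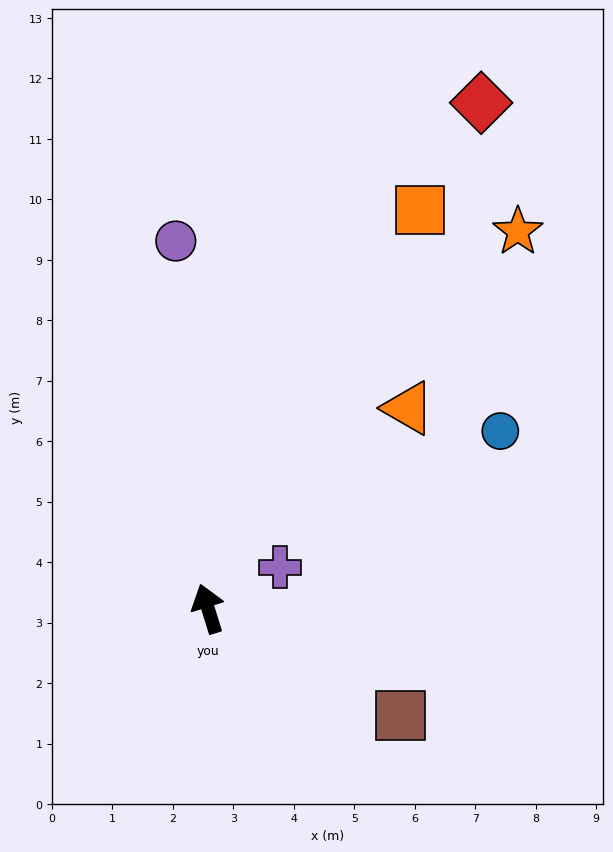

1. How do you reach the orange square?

turn right 45°, forward 7.5 m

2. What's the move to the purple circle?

turn right 12°, forward 6.1 m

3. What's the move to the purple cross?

turn right 78°, forward 1.4 m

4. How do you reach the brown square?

turn right 136°, forward 3.6 m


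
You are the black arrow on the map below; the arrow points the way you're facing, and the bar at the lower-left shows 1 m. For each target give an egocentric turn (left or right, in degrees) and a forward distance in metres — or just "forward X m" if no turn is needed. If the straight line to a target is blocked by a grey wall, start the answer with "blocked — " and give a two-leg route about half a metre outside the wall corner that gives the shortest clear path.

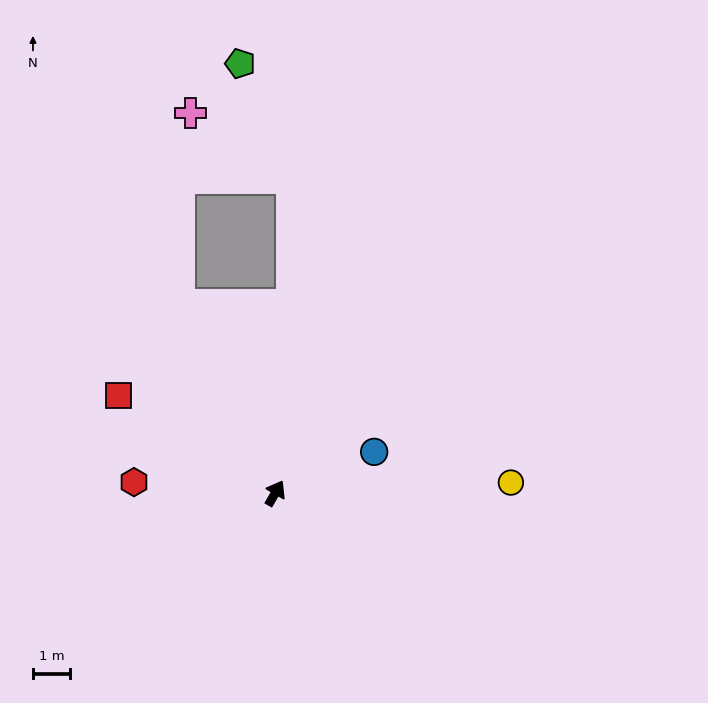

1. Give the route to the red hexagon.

turn left 116°, forward 3.8 m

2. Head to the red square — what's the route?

turn left 88°, forward 5.0 m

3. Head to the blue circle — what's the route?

turn right 37°, forward 2.9 m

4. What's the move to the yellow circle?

turn right 57°, forward 6.3 m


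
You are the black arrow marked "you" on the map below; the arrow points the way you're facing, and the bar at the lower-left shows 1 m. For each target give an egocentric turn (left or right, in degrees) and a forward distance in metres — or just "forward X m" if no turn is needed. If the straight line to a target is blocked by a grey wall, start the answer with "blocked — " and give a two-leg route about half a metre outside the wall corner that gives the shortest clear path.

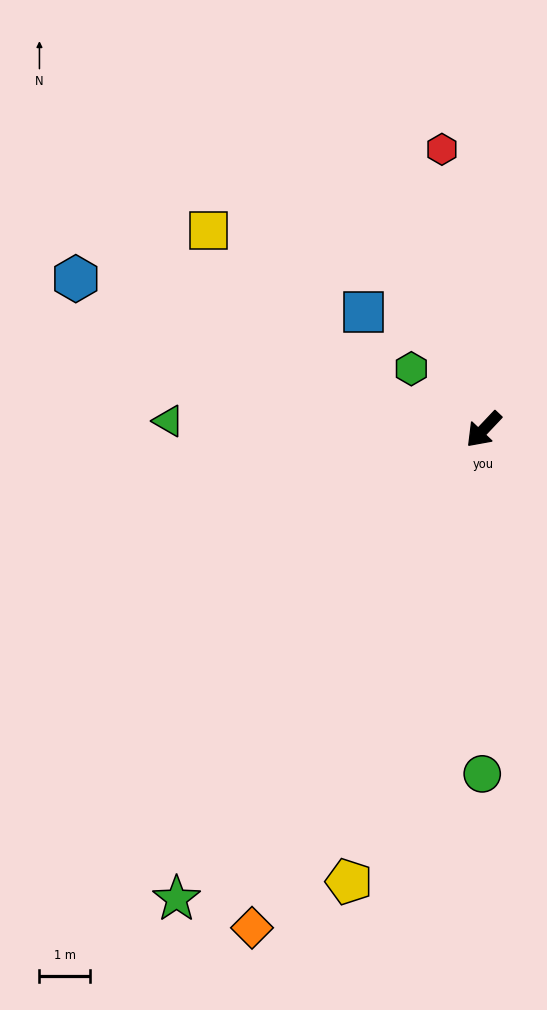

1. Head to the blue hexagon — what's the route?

turn right 67°, forward 8.6 m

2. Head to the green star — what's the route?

turn left 10°, forward 11.1 m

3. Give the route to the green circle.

turn left 43°, forward 6.8 m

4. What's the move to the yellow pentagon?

turn left 27°, forward 9.4 m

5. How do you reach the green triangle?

turn right 48°, forward 6.3 m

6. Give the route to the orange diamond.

turn left 18°, forward 10.9 m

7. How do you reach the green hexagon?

turn right 87°, forward 1.9 m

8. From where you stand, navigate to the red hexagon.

turn right 128°, forward 5.6 m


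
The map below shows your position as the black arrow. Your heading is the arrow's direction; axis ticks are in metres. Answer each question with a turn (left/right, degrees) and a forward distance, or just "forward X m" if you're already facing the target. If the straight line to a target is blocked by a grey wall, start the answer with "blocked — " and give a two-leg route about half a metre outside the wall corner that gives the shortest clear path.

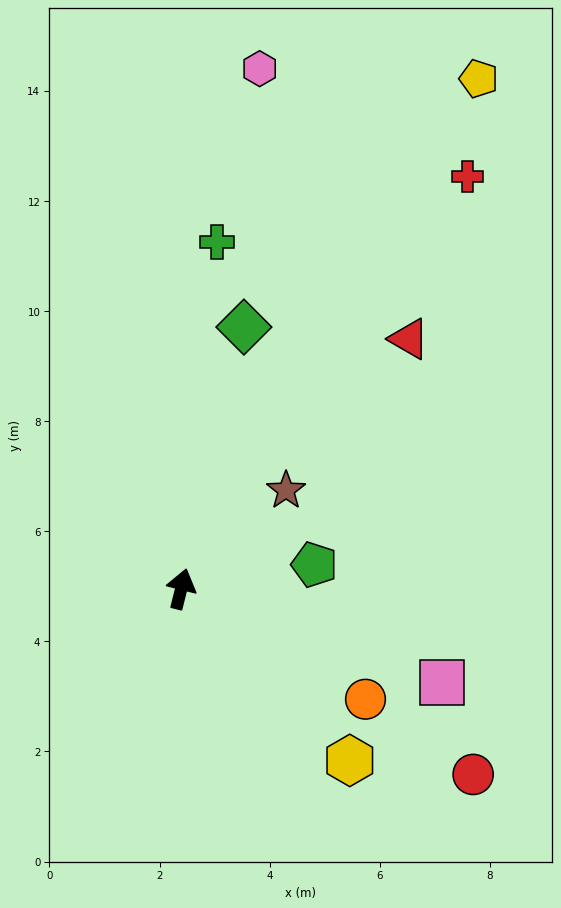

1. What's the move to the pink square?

turn right 96°, forward 5.0 m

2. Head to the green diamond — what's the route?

forward 4.9 m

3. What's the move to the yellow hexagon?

turn right 121°, forward 4.4 m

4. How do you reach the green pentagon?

turn right 66°, forward 2.5 m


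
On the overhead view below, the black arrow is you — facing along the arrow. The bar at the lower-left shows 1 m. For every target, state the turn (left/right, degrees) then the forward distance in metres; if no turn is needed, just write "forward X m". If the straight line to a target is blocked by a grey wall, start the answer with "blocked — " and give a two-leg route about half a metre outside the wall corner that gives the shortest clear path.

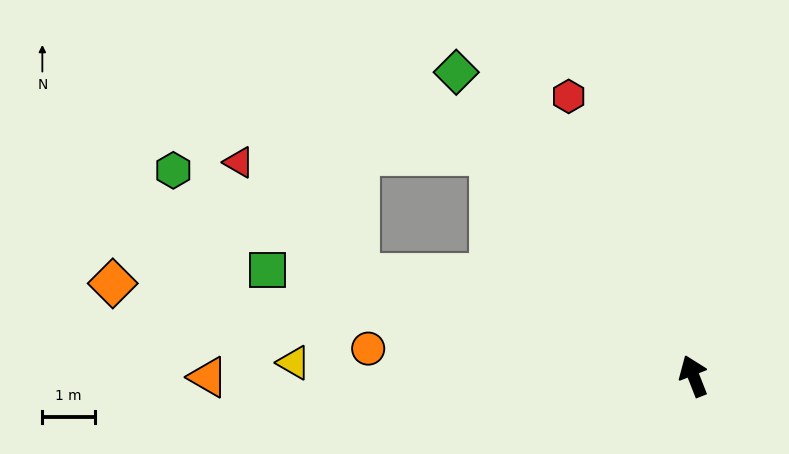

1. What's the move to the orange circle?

turn left 64°, forward 6.3 m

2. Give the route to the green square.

turn left 55°, forward 8.4 m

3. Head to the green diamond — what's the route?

turn left 17°, forward 7.4 m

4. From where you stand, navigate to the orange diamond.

turn left 59°, forward 11.3 m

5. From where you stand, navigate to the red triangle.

blocked — turn left 52°, forward 6.7 m, then turn right 27°, forward 3.1 m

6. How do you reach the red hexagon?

turn left 3°, forward 5.9 m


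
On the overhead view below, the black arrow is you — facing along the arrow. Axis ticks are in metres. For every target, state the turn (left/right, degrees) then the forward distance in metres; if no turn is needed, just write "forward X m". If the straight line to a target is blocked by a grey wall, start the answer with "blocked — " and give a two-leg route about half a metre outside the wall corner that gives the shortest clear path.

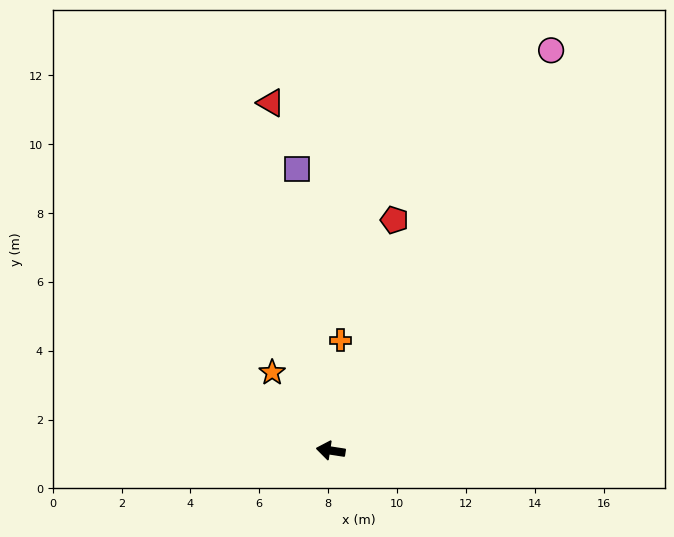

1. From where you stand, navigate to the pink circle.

turn right 110°, forward 13.3 m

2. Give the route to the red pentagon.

turn right 97°, forward 6.9 m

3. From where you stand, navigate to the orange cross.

turn right 86°, forward 3.2 m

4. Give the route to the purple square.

turn right 74°, forward 8.2 m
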